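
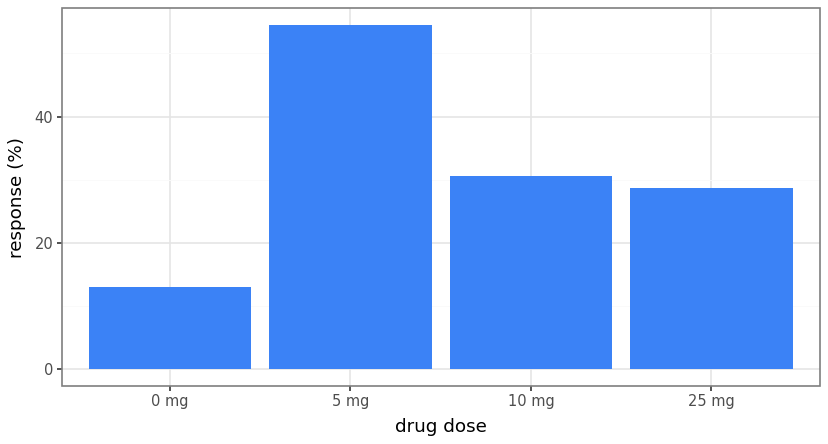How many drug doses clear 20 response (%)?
Above 20: 5 mg, 10 mg, 25 mg.

3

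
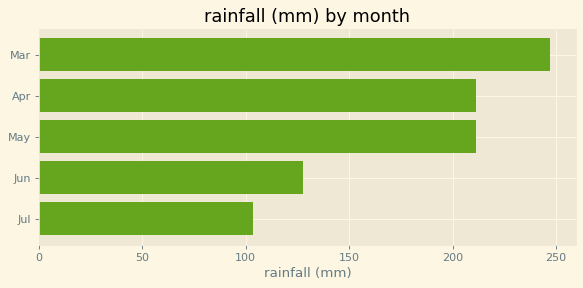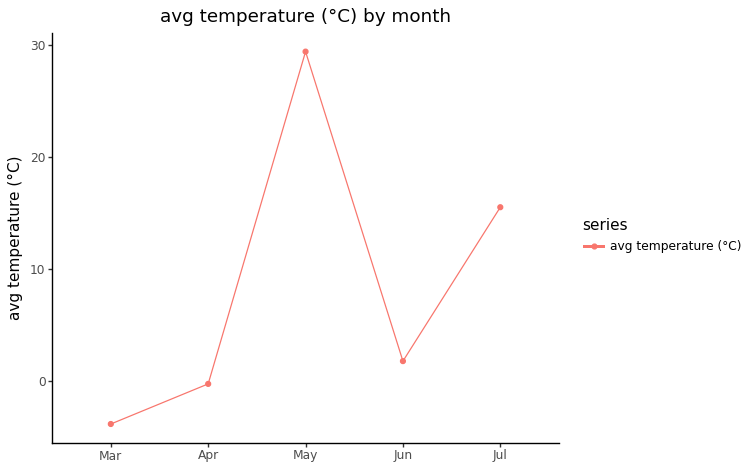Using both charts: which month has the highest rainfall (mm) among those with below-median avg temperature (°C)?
Mar

Chart 2 median avg temperature (°C) ≈ 0; below-median months: Mar, Apr. Among those, Mar has the highest rainfall (mm) (≈ 250).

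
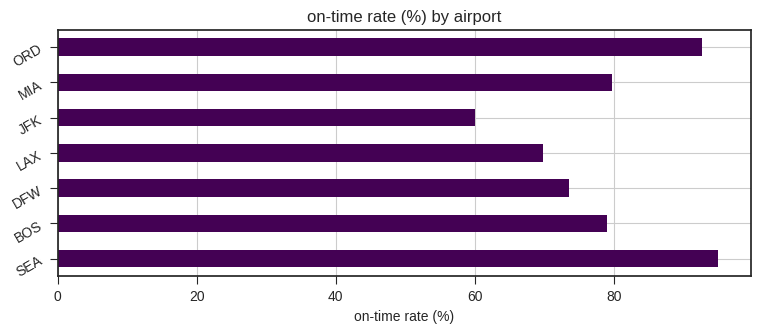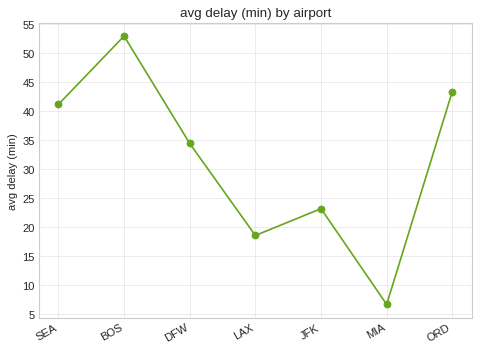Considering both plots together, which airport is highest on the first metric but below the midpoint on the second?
Chart 2 median avg delay (min) ≈ 35; below-median airports: LAX, JFK, MIA. Among those, MIA has the highest on-time rate (%) (≈ 80).

MIA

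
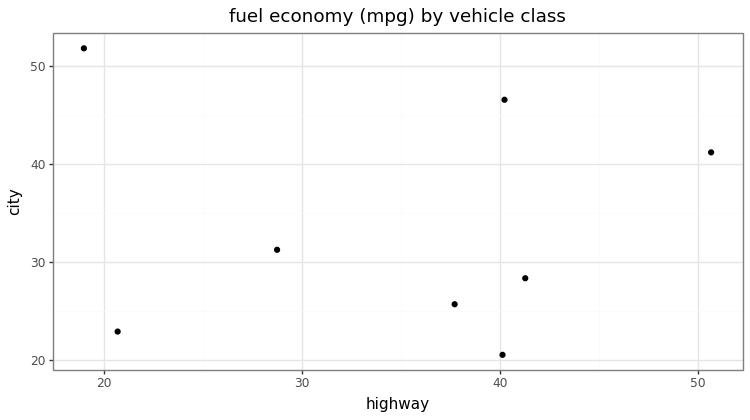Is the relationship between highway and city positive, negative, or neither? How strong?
Points are roughly uncorrelated; weak (|r| ≈ 0.1).

no clear correlation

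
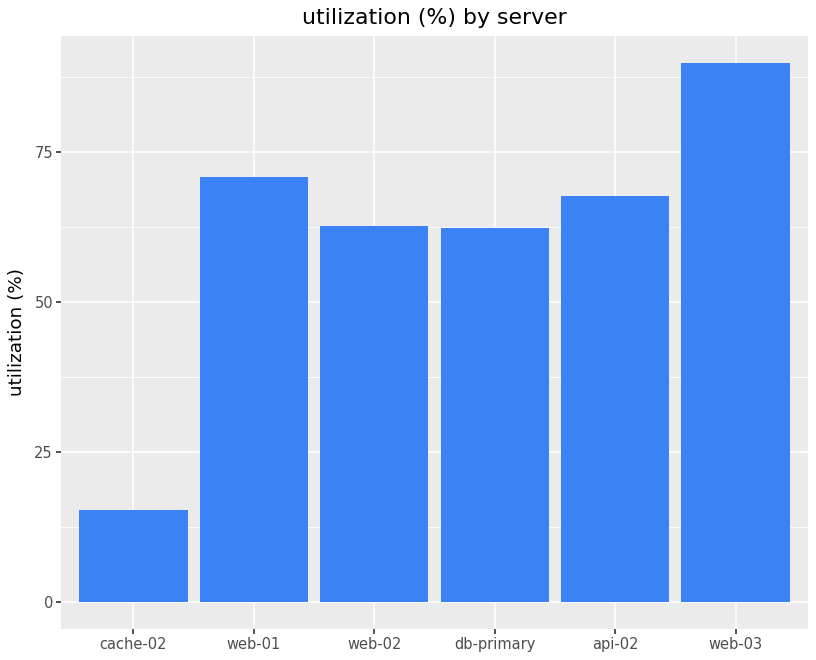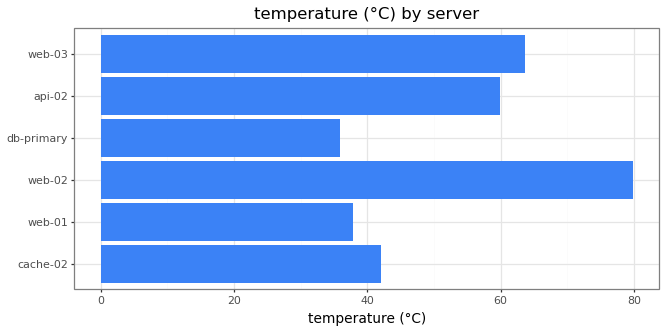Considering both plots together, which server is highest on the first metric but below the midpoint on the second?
Chart 2 median temperature (°C) ≈ 50; below-median servers: cache-02, web-01, db-primary. Among those, web-01 has the highest utilization (%) (≈ 70).

web-01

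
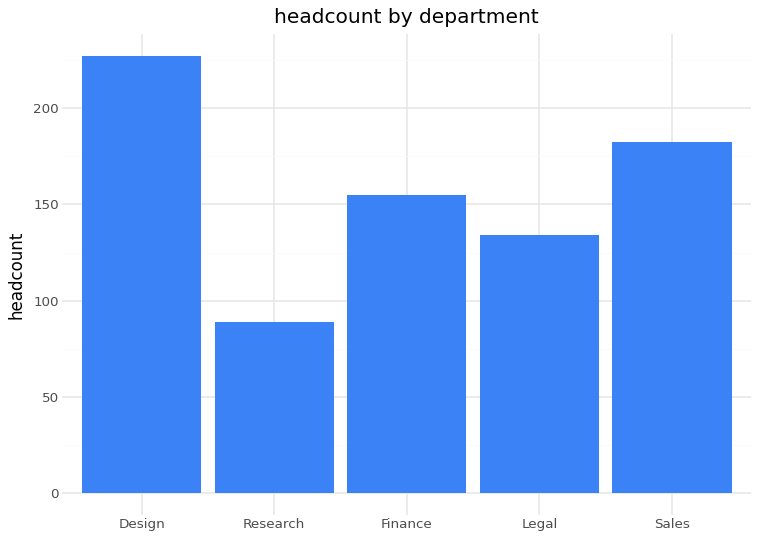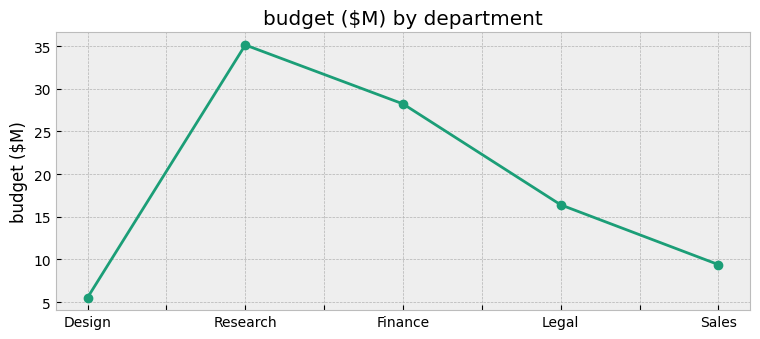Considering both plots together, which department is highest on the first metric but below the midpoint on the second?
Chart 2 median budget ($M) ≈ 15; below-median departments: Design, Sales. Among those, Design has the highest headcount (≈ 225).

Design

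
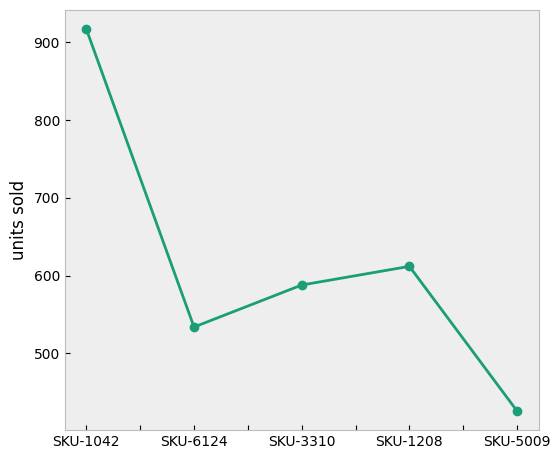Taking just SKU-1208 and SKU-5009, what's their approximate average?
(600 + 450) / 2 ≈ 525.

≈ 525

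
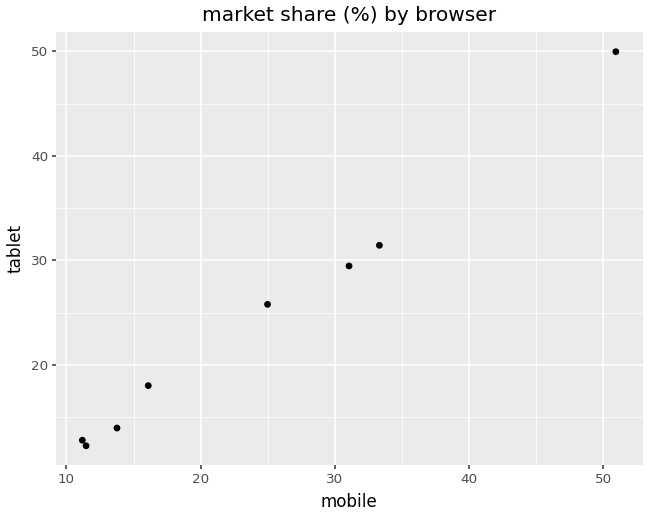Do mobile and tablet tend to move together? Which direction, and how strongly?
Points are positively correlated; strong (|r| ≈ 1.0).

positive, strong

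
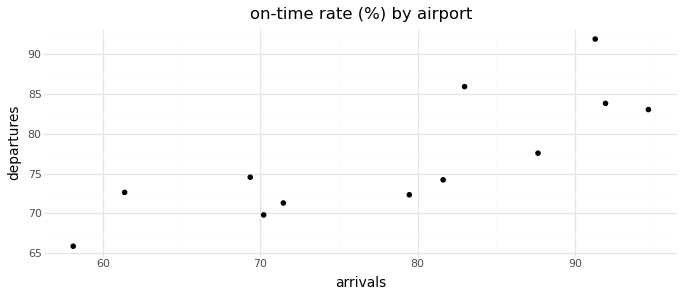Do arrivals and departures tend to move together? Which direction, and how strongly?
Points are positively correlated; strong (|r| ≈ 0.8).

positive, strong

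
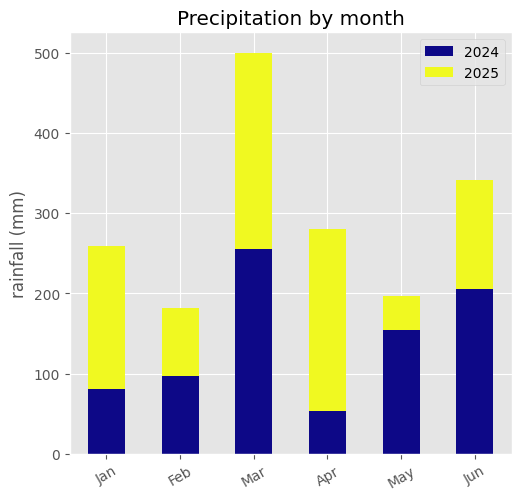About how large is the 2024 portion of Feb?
≈ 100

2024 top ≈ 100, bottom ≈ 0; segment ≈ 100.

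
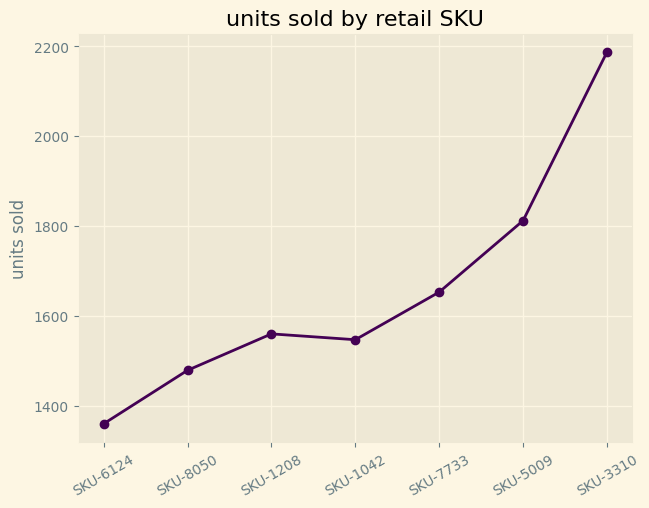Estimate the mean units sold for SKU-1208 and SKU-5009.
(1600 + 1800) / 2 ≈ 1700.

≈ 1700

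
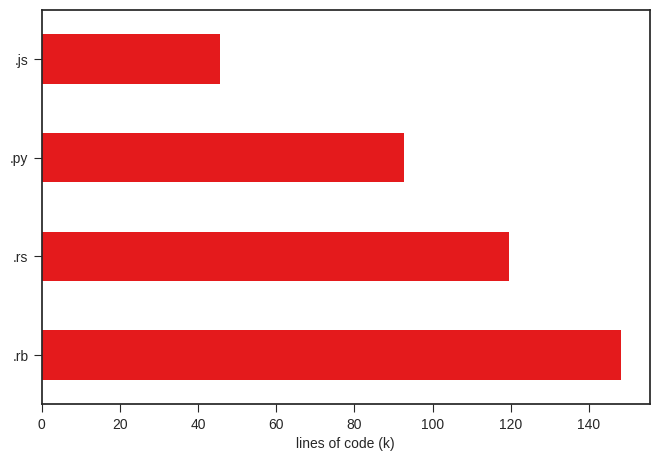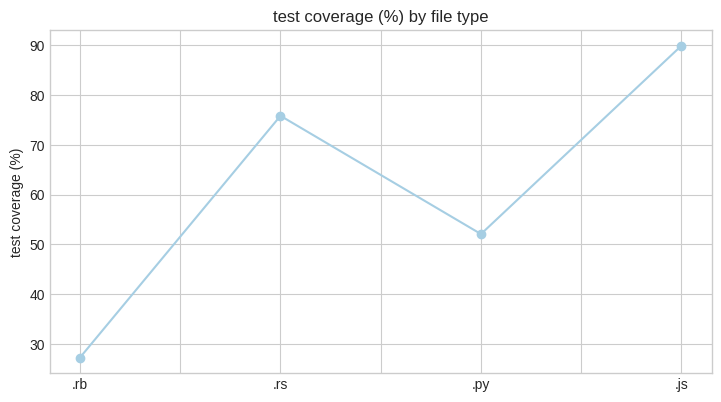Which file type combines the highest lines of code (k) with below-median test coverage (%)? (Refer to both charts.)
.rb

Chart 2 median test coverage (%) ≈ 60; below-median file types: .rb, .py. Among those, .rb has the highest lines of code (k) (≈ 140).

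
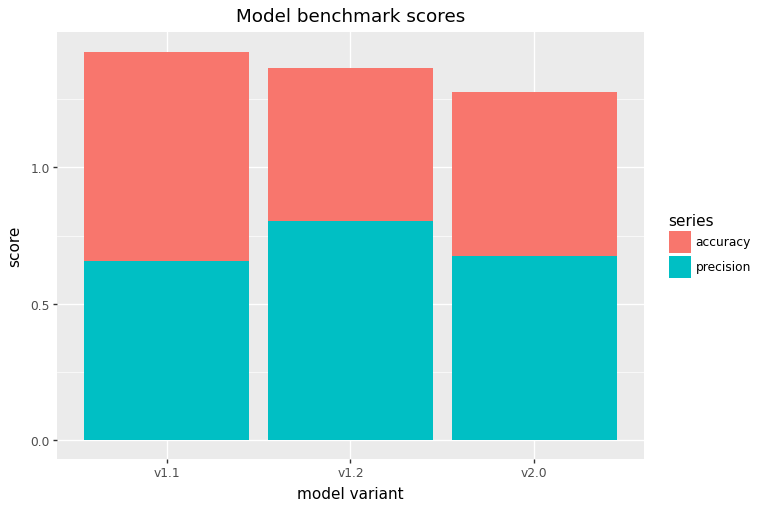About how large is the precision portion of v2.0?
precision top ≈ 0.6, bottom ≈ 0.0; segment ≈ 0.6.

≈ 0.6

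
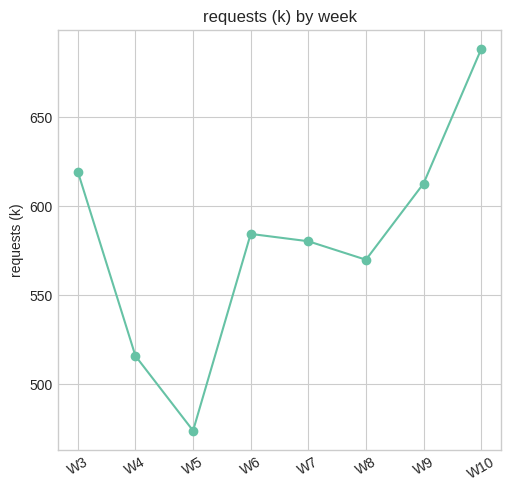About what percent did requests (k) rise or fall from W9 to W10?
W9 ≈ 620, W10 ≈ 680; (680 − 620) / 620 ≈ +9.7%.

≈ +9.7%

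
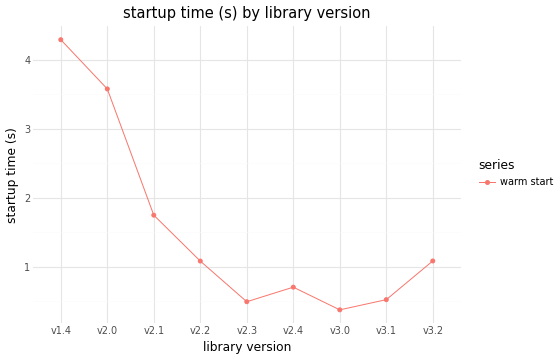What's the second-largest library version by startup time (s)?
Top 3: v1.4 ≈ 4.5, v2.0 ≈ 3.5, v2.1 ≈ 1.5.

v2.0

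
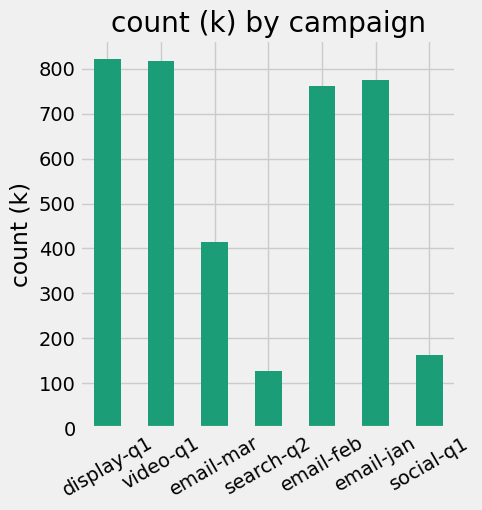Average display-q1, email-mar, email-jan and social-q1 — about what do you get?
(800 + 400 + 800 + 200) / 4 ≈ 550.

≈ 550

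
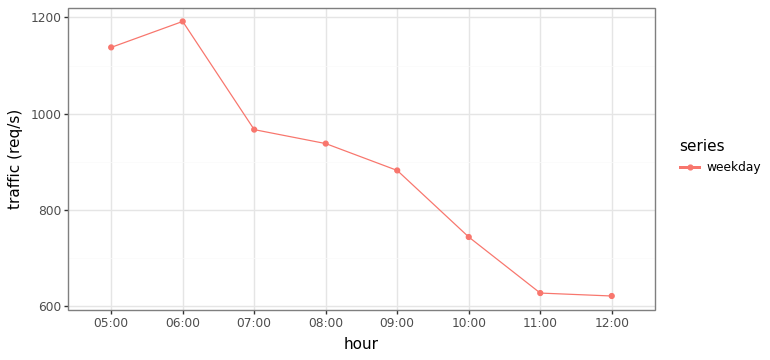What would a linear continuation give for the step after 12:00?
≈ 525

Last three: 750, 650, 600 → slope ≈ -75/step → next ≈ 525.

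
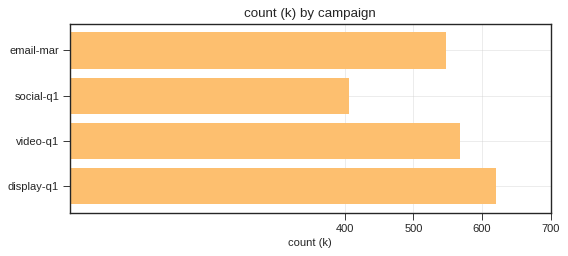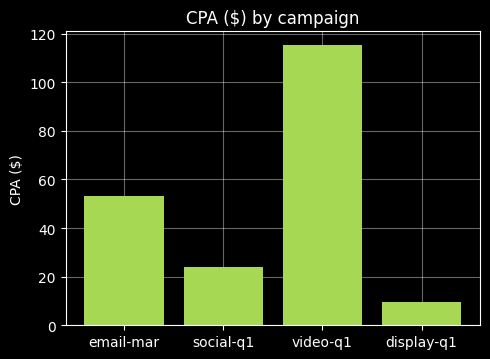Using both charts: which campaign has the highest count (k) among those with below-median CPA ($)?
Chart 2 median CPA ($) ≈ 40; below-median campaigns: social-q1, display-q1. Among those, display-q1 has the highest count (k) (≈ 600).

display-q1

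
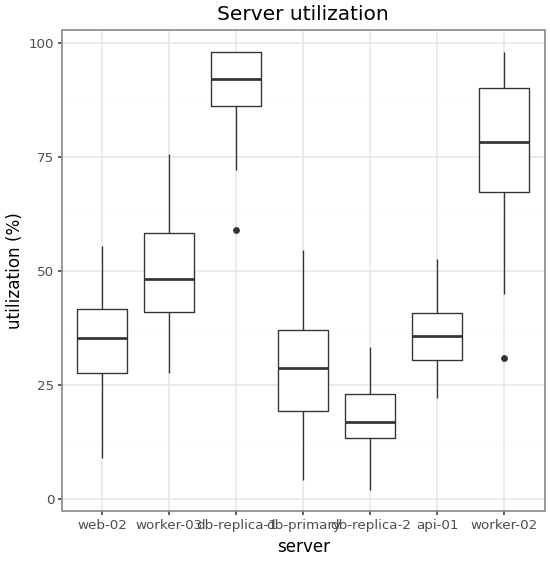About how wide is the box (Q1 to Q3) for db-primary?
Q3 ≈ 40, Q1 ≈ 20; IQR ≈ 20.

≈ 20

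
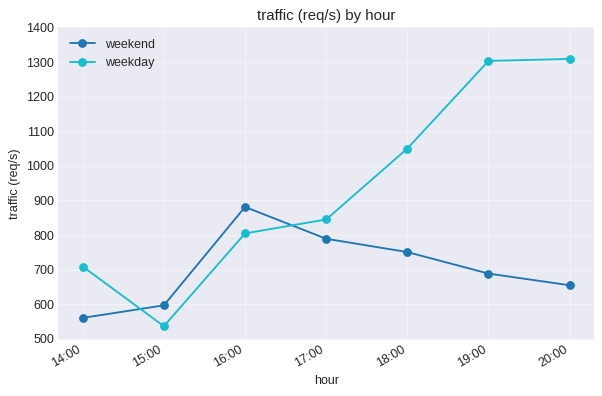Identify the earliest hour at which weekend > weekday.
14:00: weekend ≈ 600 vs weekday ≈ 700 (not yet); 15:00: weekend ≈ 600 vs weekday ≈ 500 (first crossover).

15:00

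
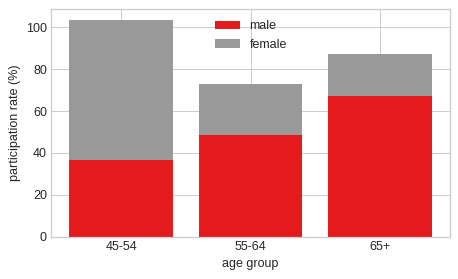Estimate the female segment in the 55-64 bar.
female top ≈ 70, bottom ≈ 50; segment ≈ 20.

≈ 20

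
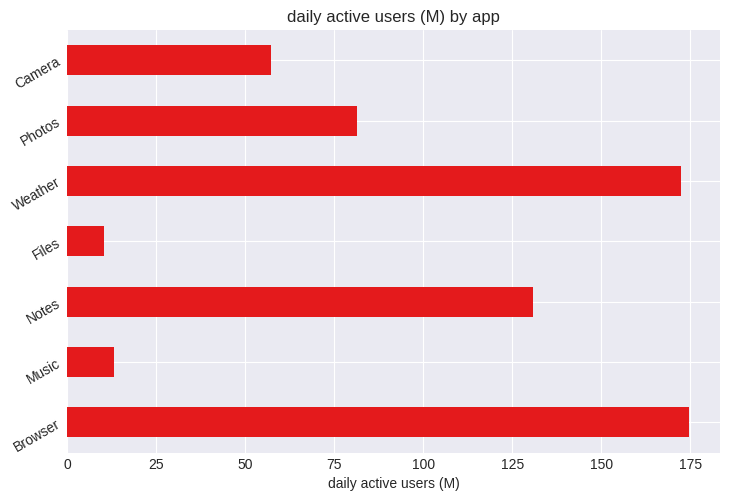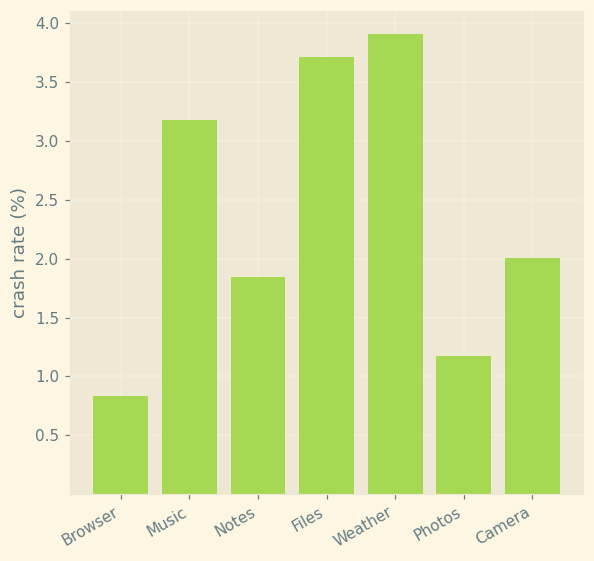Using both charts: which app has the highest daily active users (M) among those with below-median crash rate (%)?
Chart 2 median crash rate (%) ≈ 2; below-median apps: Browser, Notes, Photos. Among those, Browser has the highest daily active users (M) (≈ 180).

Browser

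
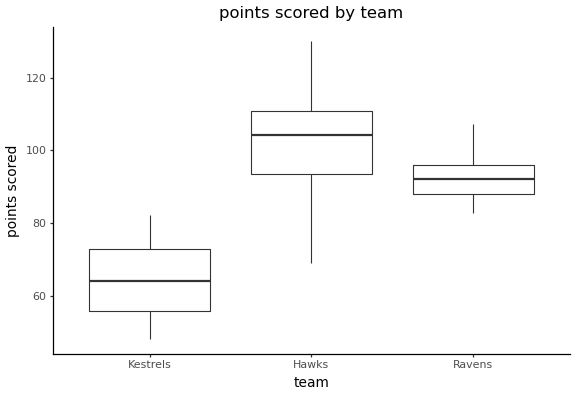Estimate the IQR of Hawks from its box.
≈ 15

Q3 ≈ 110, Q1 ≈ 95; IQR ≈ 15.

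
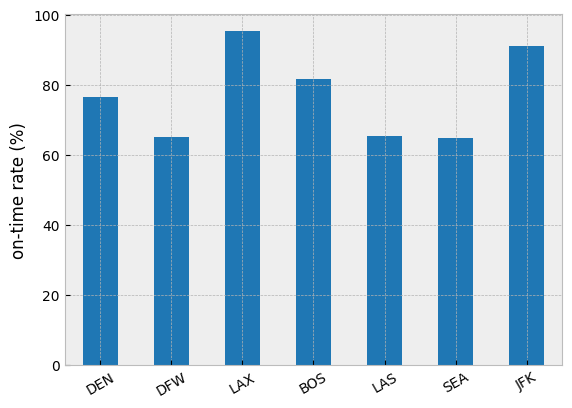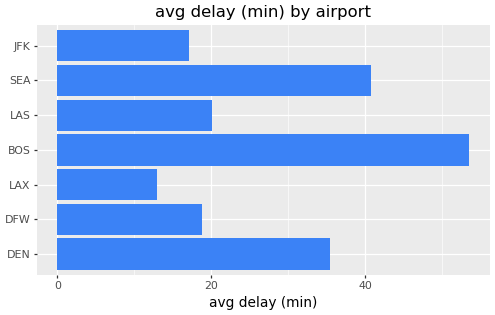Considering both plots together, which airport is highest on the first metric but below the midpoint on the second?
Chart 2 median avg delay (min) ≈ 20; below-median airports: DFW, LAX, JFK. Among those, LAX has the highest on-time rate (%) (≈ 100).

LAX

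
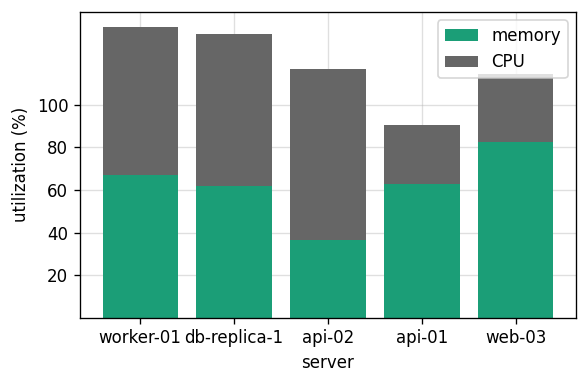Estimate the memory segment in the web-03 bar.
≈ 80

memory top ≈ 80, bottom ≈ 0; segment ≈ 80.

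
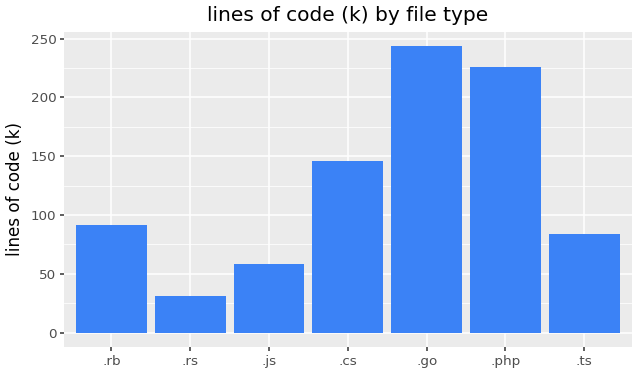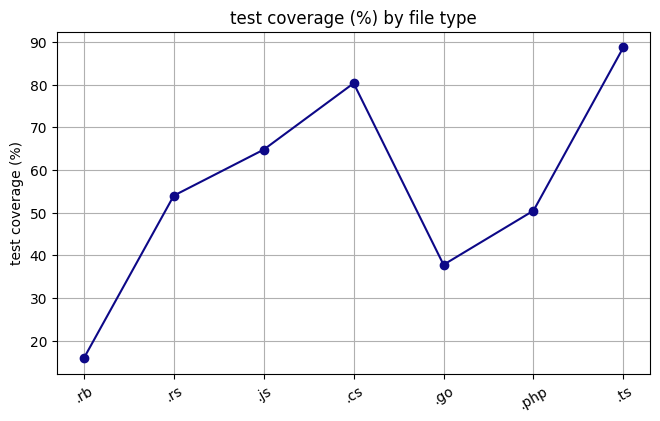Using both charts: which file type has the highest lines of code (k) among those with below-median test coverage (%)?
.go

Chart 2 median test coverage (%) ≈ 50; below-median file types: .rb, .go, .php. Among those, .go has the highest lines of code (k) (≈ 250).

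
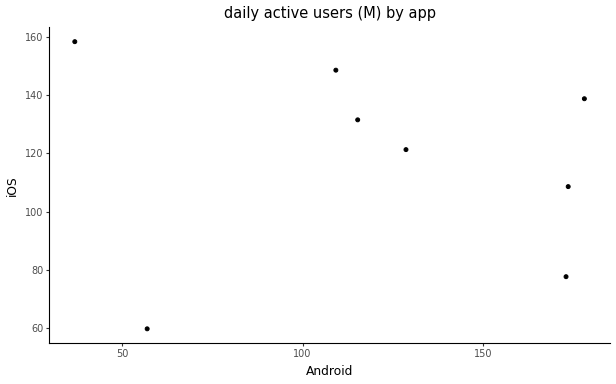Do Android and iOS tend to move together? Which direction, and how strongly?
no clear correlation

Points are roughly uncorrelated; weak (|r| ≈ 0.1).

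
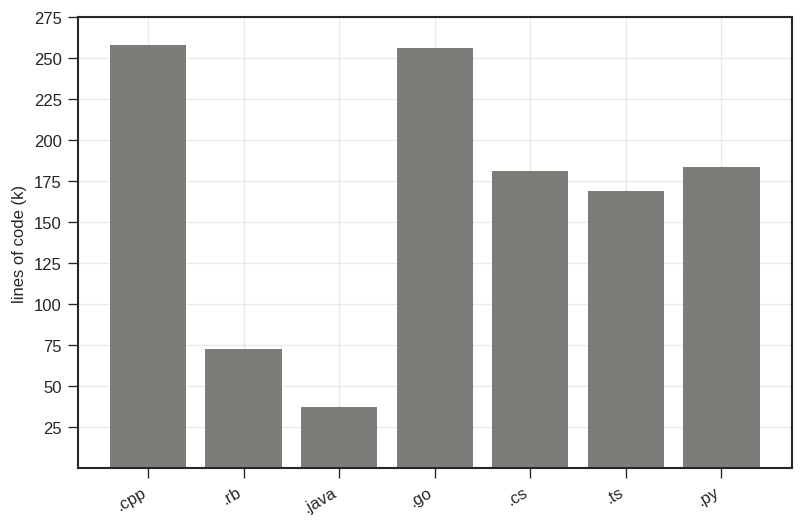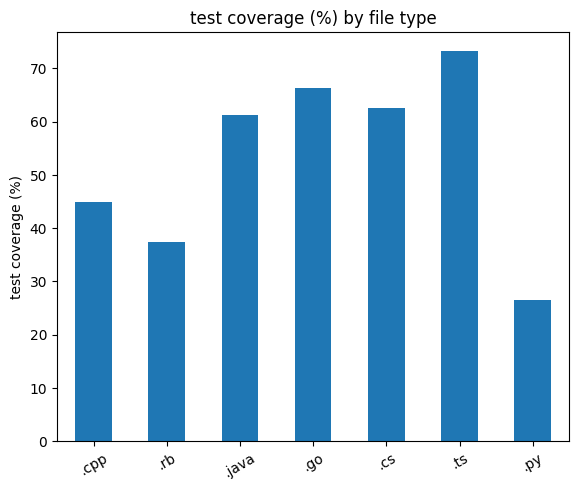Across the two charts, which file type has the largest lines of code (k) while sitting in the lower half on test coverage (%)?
.cpp

Chart 2 median test coverage (%) ≈ 60; below-median file types: .cpp, .rb, .py. Among those, .cpp has the highest lines of code (k) (≈ 250).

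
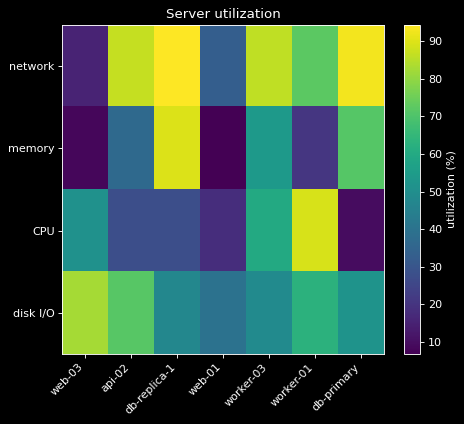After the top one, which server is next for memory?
db-primary

Top 3 for memory: db-replica-1 ≈ 90, db-primary ≈ 70, worker-03 ≈ 50.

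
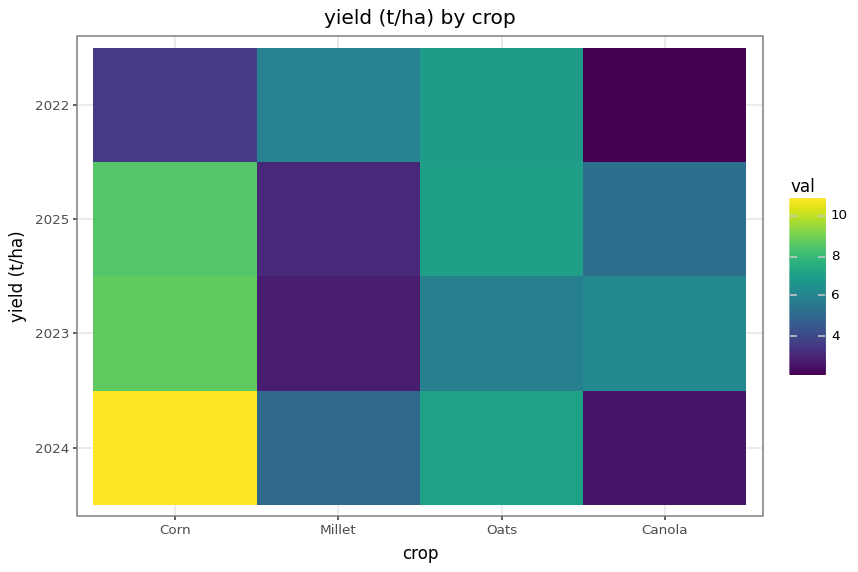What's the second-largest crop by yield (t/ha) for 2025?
Top 3 for 2025: Corn ≈ 9, Oats ≈ 7, Canola ≈ 5.

Oats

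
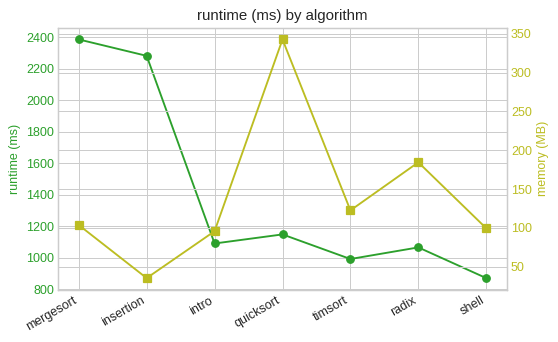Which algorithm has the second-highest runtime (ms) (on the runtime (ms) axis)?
insertion

Top 3 (on the runtime (ms) axis): mergesort ≈ 2400, insertion ≈ 2200, quicksort ≈ 1200.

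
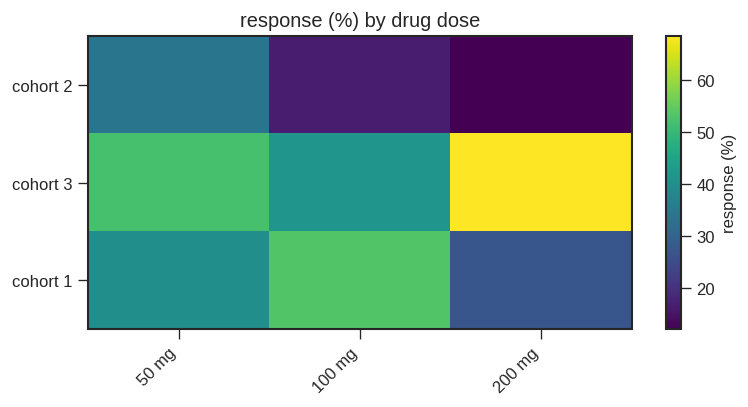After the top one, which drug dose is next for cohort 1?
50 mg

Top 3 for cohort 1: 100 mg ≈ 55, 50 mg ≈ 40, 200 mg ≈ 25.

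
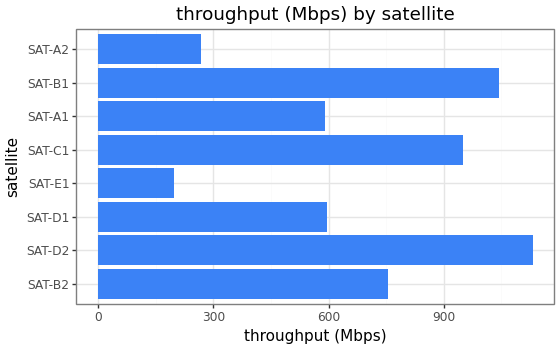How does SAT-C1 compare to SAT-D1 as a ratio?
≈ 1.67×

SAT-C1 ≈ 1000, SAT-D1 ≈ 600; 1000/600 ≈ 1.67.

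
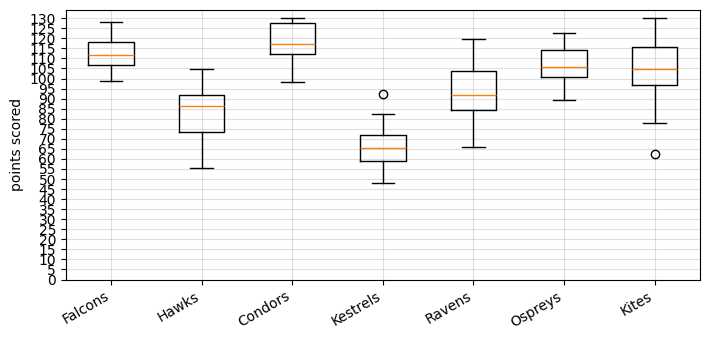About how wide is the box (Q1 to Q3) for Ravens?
≈ 20

Q3 ≈ 105, Q1 ≈ 85; IQR ≈ 20.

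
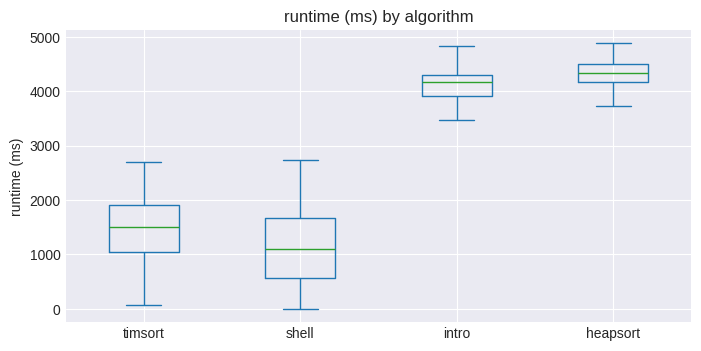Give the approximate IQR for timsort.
Q3 ≈ 2000, Q1 ≈ 1000; IQR ≈ 1000.

≈ 1000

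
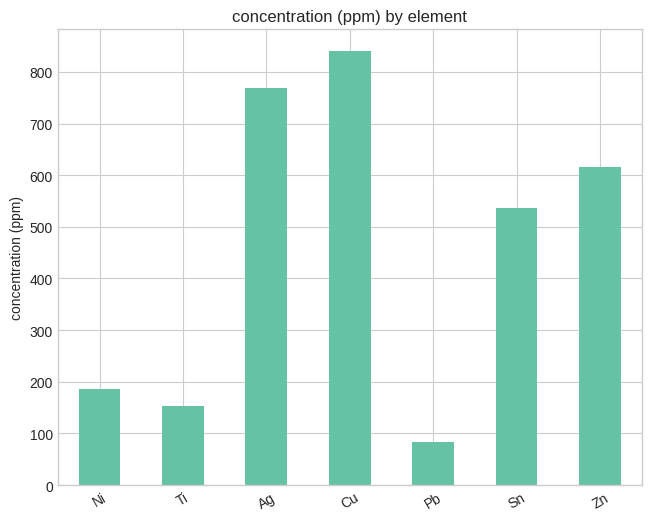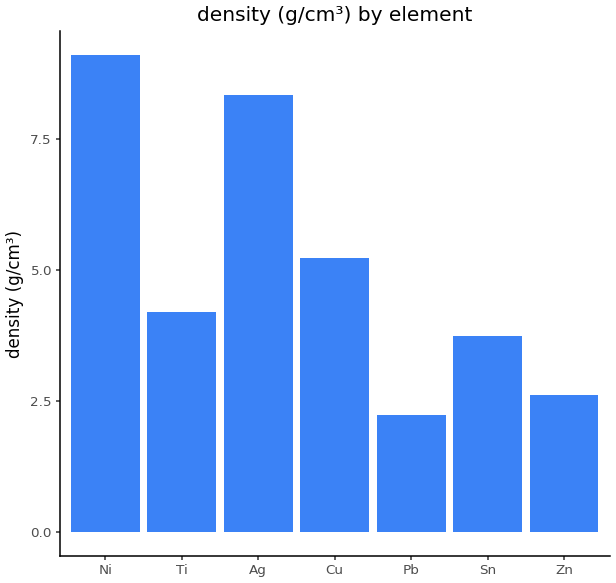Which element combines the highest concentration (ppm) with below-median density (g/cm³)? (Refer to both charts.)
Chart 2 median density (g/cm³) ≈ 4; below-median elements: Pb, Sn, Zn. Among those, Zn has the highest concentration (ppm) (≈ 600).

Zn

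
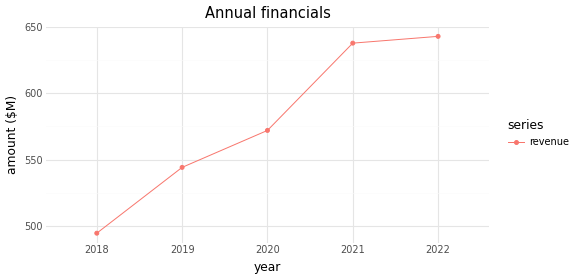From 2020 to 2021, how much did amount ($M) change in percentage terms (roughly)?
2020 ≈ 580, 2021 ≈ 640; (640 − 580) / 580 ≈ +10.3%.

≈ +10.3%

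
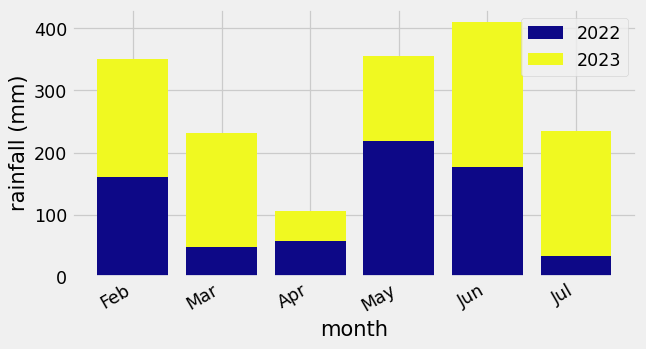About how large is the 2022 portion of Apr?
≈ 50

2022 top ≈ 50, bottom ≈ 0; segment ≈ 50.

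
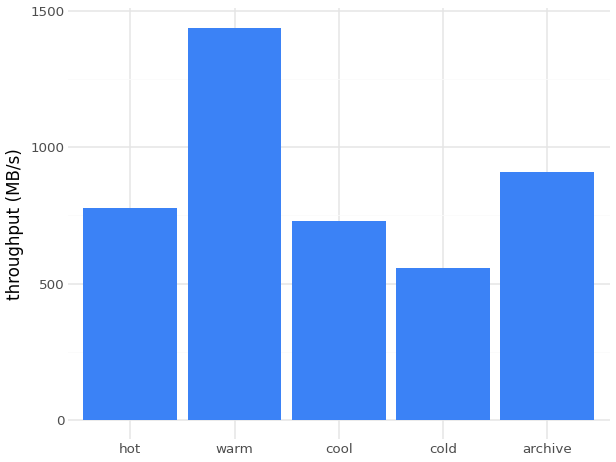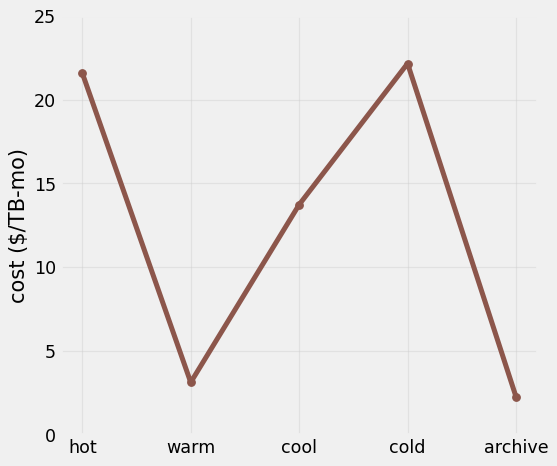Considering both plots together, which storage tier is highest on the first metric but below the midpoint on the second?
warm

Chart 2 median cost ($/TB-mo) ≈ 15; below-median storage tiers: warm, archive. Among those, warm has the highest throughput (MB/s) (≈ 1400).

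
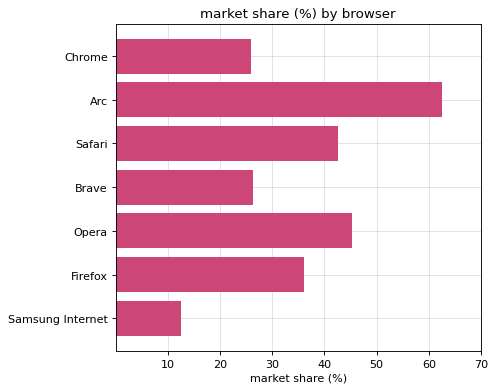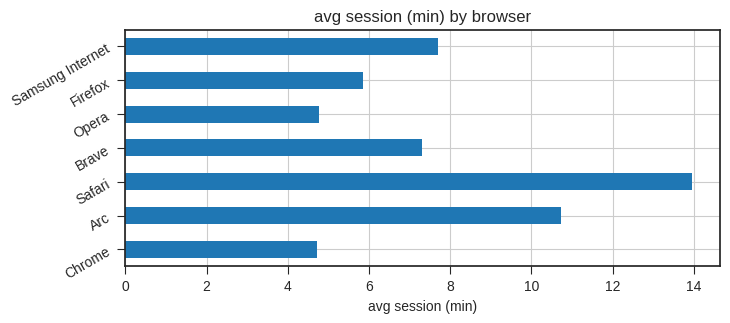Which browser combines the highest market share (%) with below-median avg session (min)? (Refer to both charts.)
Opera

Chart 2 median avg session (min) ≈ 8; below-median browsers: Chrome, Opera, Firefox. Among those, Opera has the highest market share (%) (≈ 50).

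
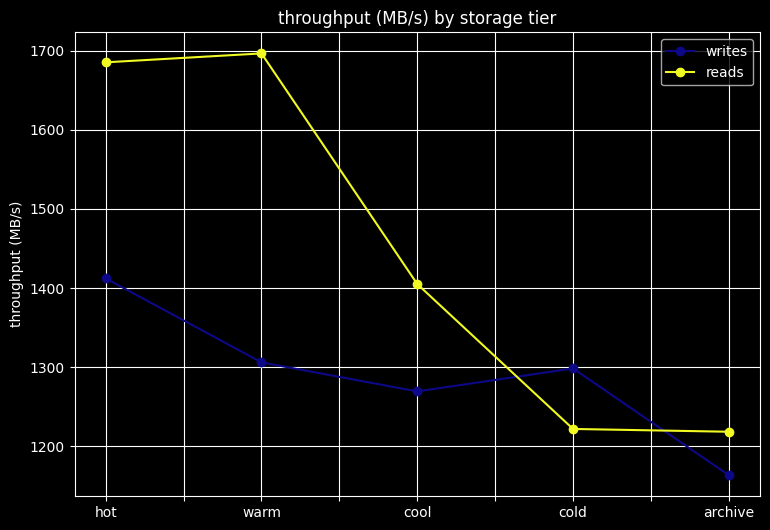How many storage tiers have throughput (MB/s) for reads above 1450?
2

Above 1450: hot, warm.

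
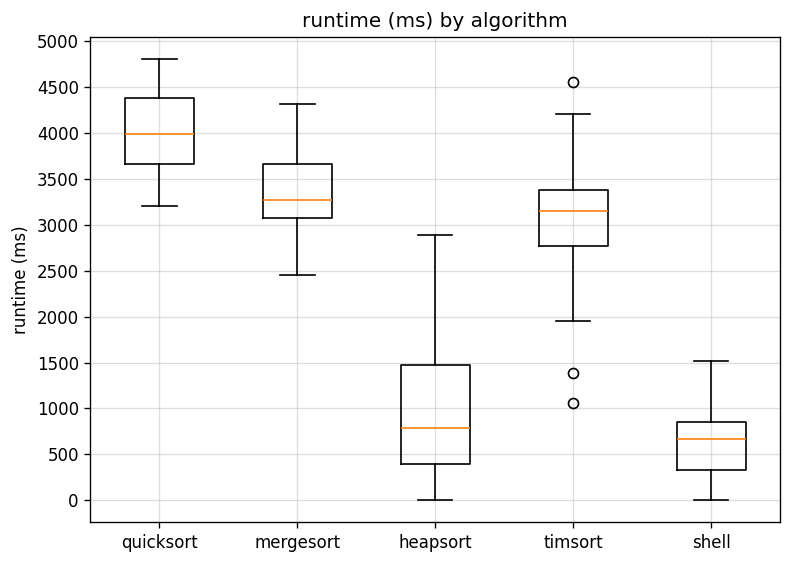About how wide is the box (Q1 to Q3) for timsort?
Q3 ≈ 3500, Q1 ≈ 3000; IQR ≈ 500.

≈ 500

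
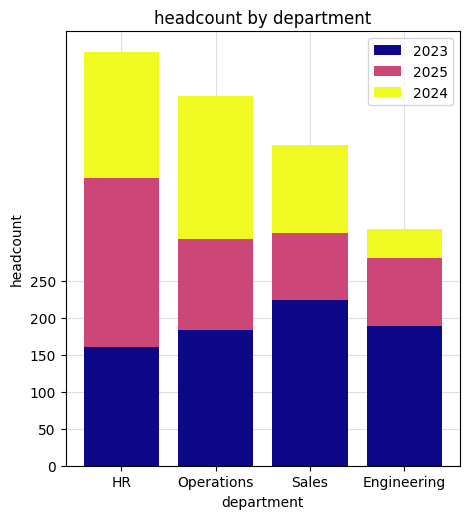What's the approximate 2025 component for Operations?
2025 top ≈ 300, bottom ≈ 200; segment ≈ 100.

≈ 100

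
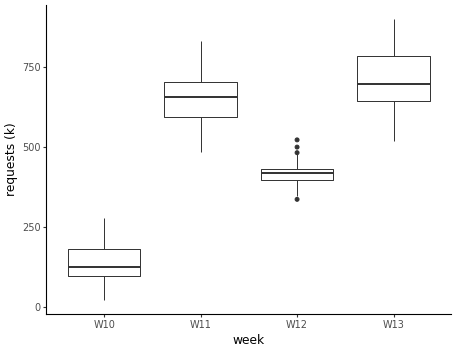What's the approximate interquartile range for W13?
≈ 150

Q3 ≈ 800, Q1 ≈ 650; IQR ≈ 150.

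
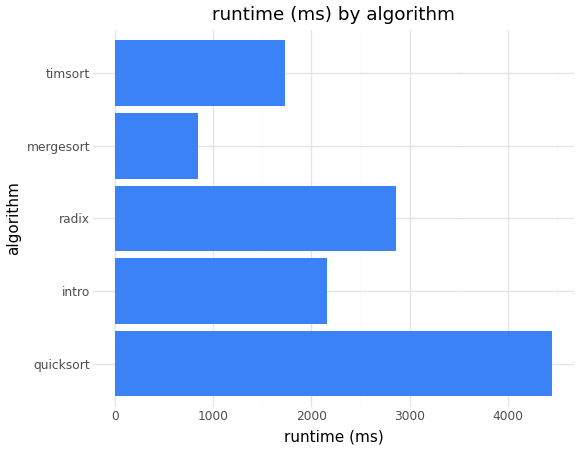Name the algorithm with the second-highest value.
radix

Top 3: quicksort ≈ 4500, radix ≈ 3000, intro ≈ 2000.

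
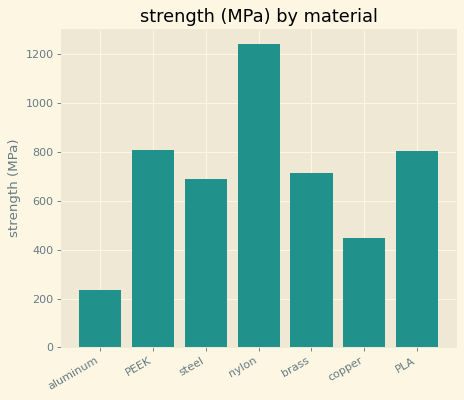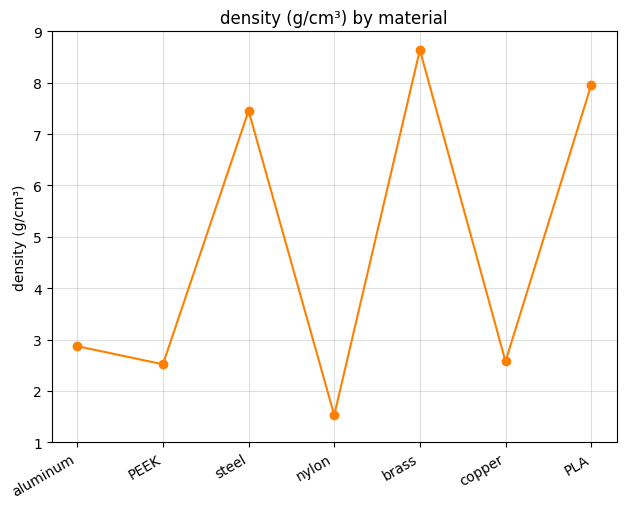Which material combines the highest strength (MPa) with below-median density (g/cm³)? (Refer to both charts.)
Chart 2 median density (g/cm³) ≈ 3; below-median materials: PEEK, nylon, copper. Among those, nylon has the highest strength (MPa) (≈ 1200).

nylon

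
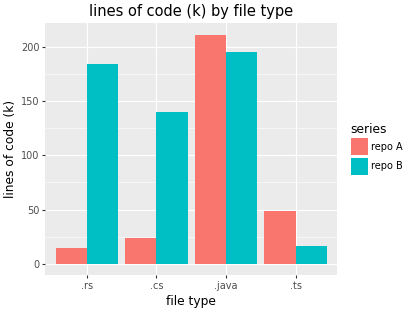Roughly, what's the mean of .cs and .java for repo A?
(20 + 220) / 2 ≈ 120.

≈ 120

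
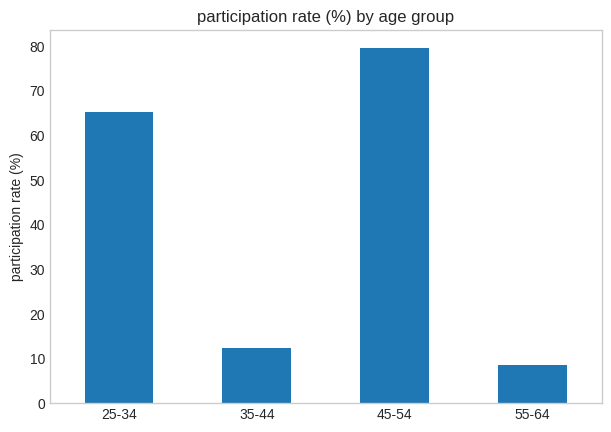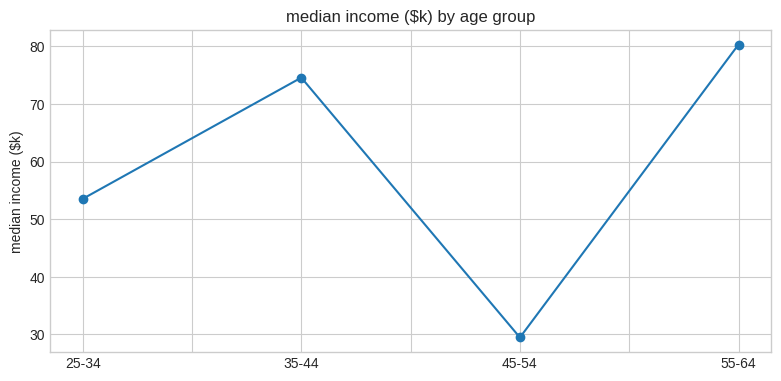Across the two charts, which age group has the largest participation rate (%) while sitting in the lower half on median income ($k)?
Chart 2 median median income ($k) ≈ 60; below-median age groups: 25-34, 45-54. Among those, 45-54 has the highest participation rate (%) (≈ 80).

45-54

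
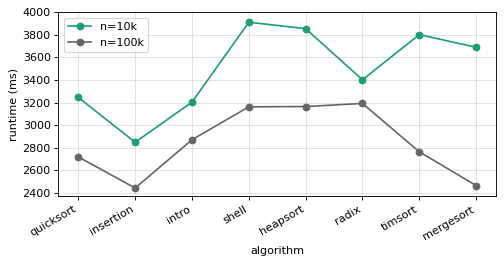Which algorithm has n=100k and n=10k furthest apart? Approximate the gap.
mergesort, ≈ 1200 ms

mergesort: n=100k ≈ 2400, n=10k ≈ 3600 → gap ≈ 1200. Next-largest (timsort) is only ≈ 1000.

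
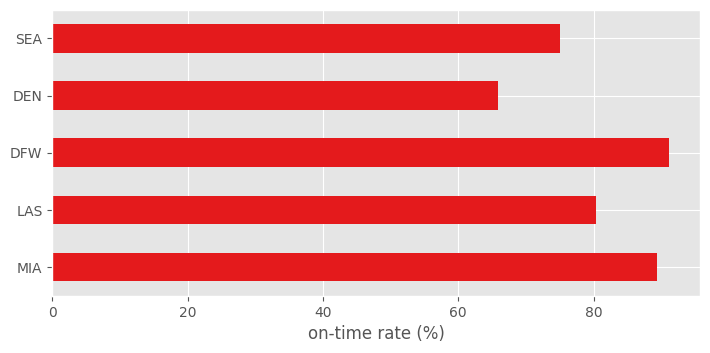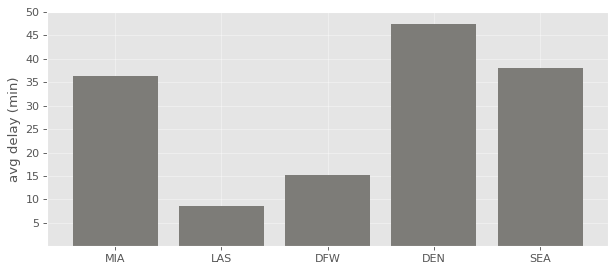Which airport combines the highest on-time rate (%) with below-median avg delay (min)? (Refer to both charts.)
Chart 2 median avg delay (min) ≈ 35; below-median airports: LAS, DFW. Among those, DFW has the highest on-time rate (%) (≈ 90).

DFW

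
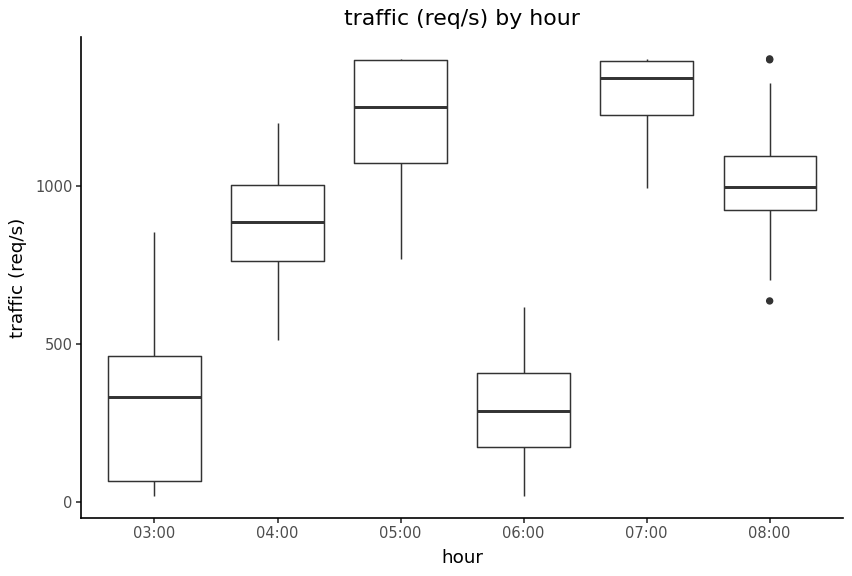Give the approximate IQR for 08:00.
≈ 200

Q3 ≈ 1100, Q1 ≈ 900; IQR ≈ 200.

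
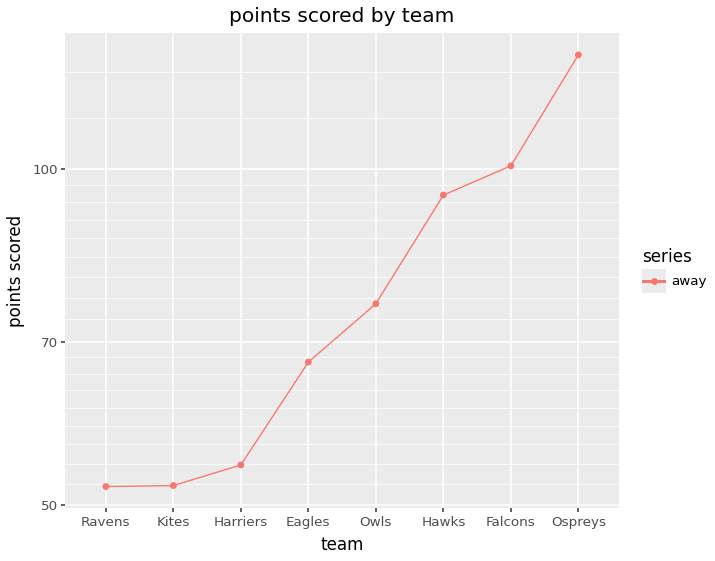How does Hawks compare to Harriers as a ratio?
Hawks ≈ 90, Harriers ≈ 50; 90/50 ≈ 1.8.

≈ 1.8×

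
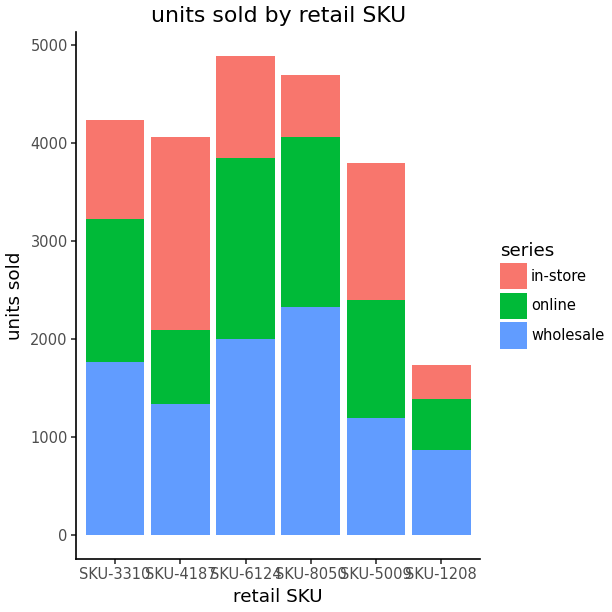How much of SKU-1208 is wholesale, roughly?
wholesale top ≈ 1000, bottom ≈ 0; segment ≈ 1000.

≈ 1000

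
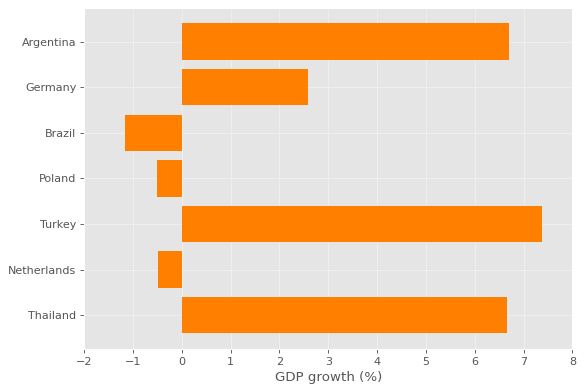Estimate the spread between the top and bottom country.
Max Turkey ≈ 7, min Brazil ≈ -1; range ≈ 8.

≈ 8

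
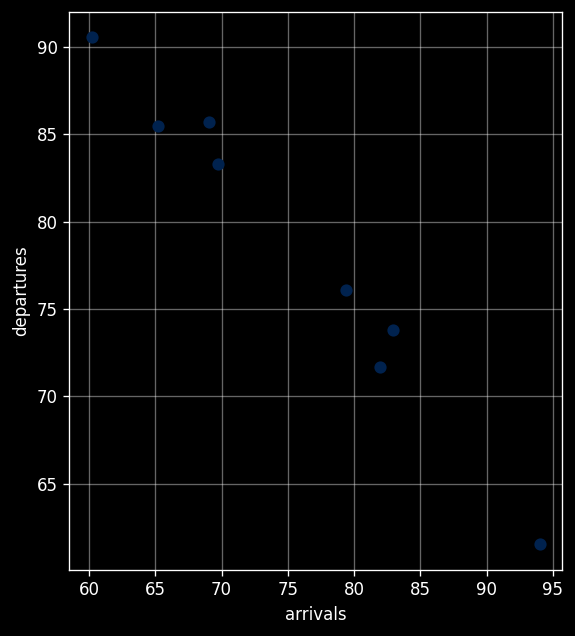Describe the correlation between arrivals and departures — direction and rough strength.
Points are negatively correlated; strong (|r| ≈ 1.0).

negative, strong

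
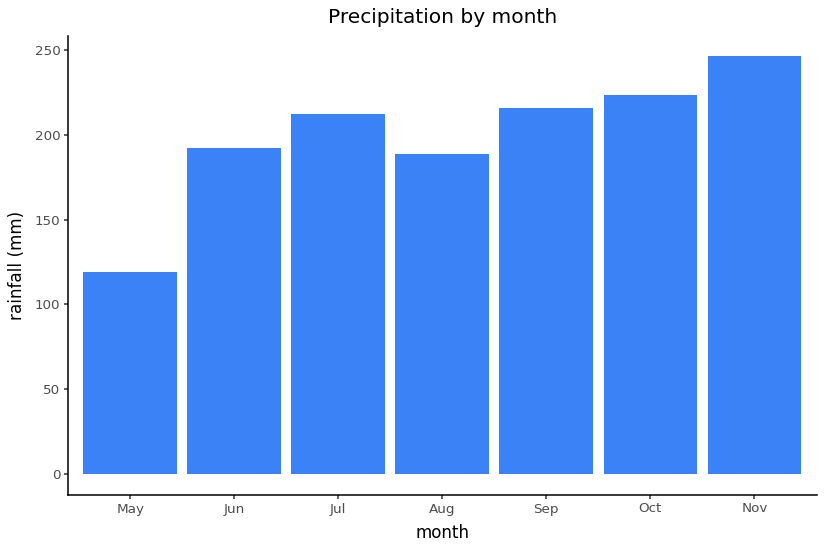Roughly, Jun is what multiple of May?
≈ 1.6×

Jun ≈ 200, May ≈ 125; 200/125 ≈ 1.6.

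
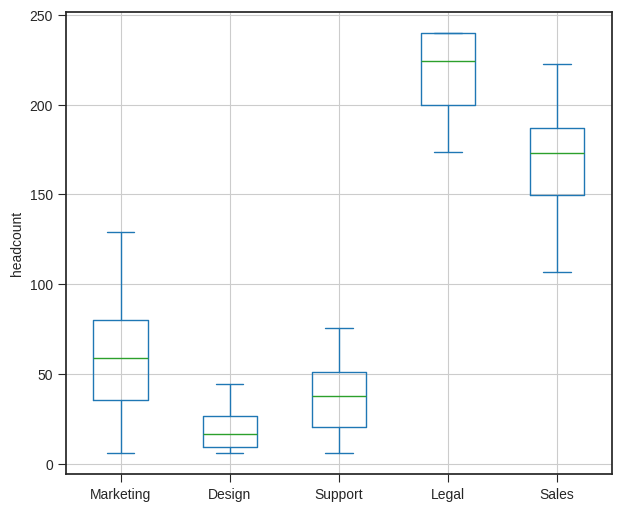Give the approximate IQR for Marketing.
Q3 ≈ 80, Q1 ≈ 40; IQR ≈ 40.

≈ 40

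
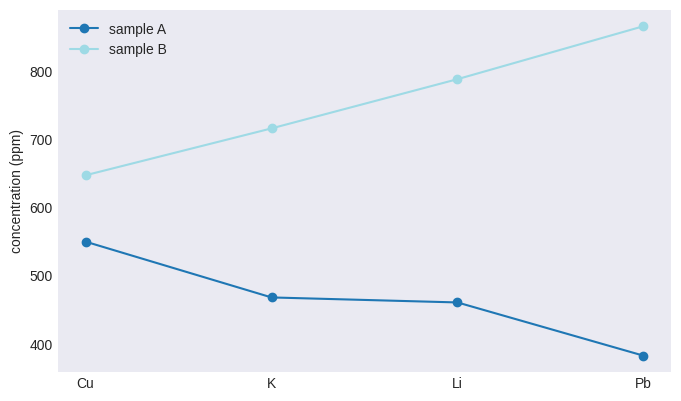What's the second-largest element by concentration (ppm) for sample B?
Top 3 for sample B: Pb ≈ 850, Li ≈ 800, K ≈ 700.

Li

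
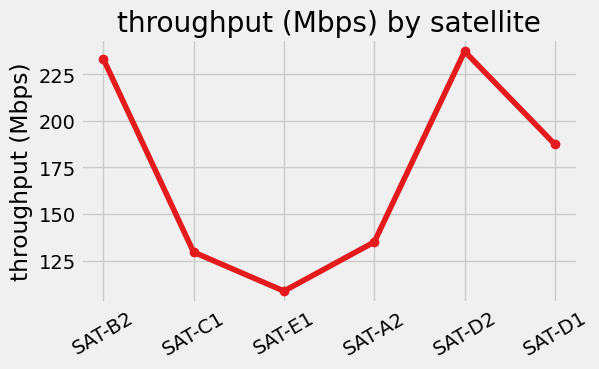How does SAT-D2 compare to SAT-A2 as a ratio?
≈ 1.71×

SAT-D2 ≈ 240, SAT-A2 ≈ 140; 240/140 ≈ 1.71.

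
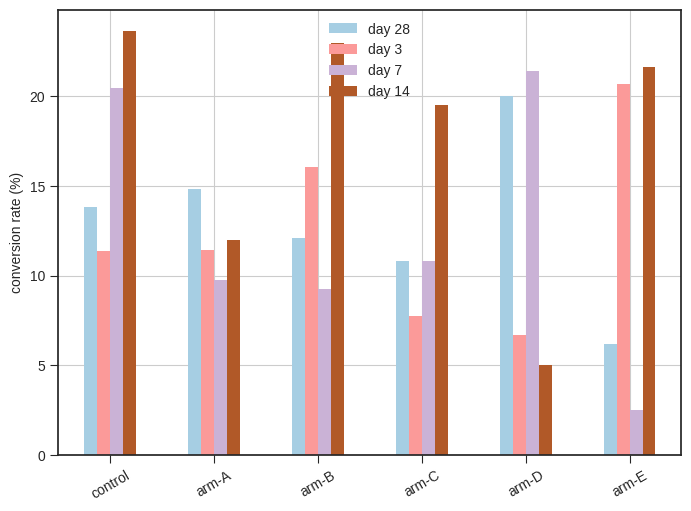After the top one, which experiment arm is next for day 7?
control

Top 3 for day 7: arm-D ≈ 22, control ≈ 20, arm-C ≈ 10.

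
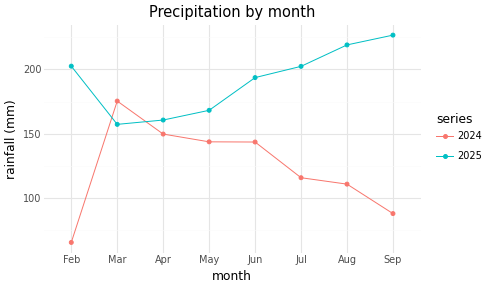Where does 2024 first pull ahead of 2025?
Mar

Feb: 2024 ≈ 60 vs 2025 ≈ 200 (not yet); Mar: 2024 ≈ 180 vs 2025 ≈ 160 (first crossover).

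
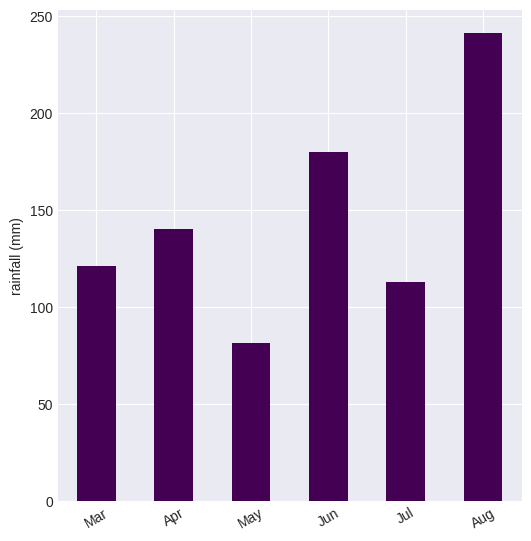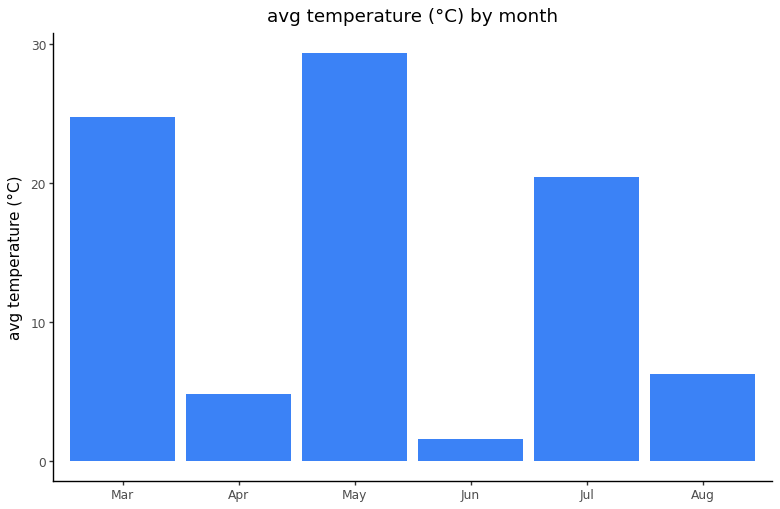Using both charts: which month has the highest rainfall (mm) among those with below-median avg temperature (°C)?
Aug

Chart 2 median avg temperature (°C) ≈ 15; below-median months: Apr, Jun, Aug. Among those, Aug has the highest rainfall (mm) (≈ 250).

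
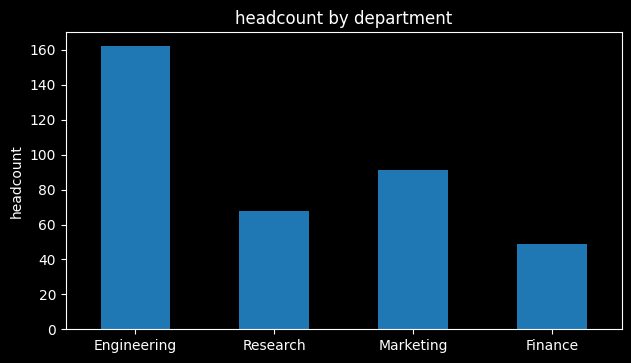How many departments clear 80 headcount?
2

Above 80: Engineering, Marketing.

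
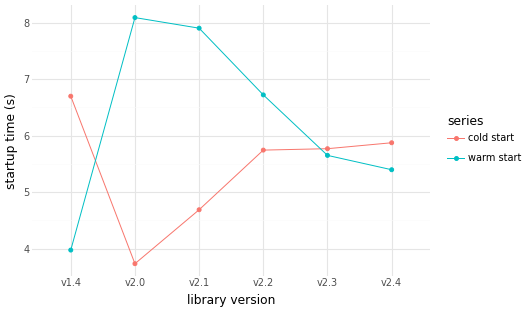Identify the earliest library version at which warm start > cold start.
v2.0

v1.4: warm start ≈ 4.0 vs cold start ≈ 6.5 (not yet); v2.0: warm start ≈ 8.0 vs cold start ≈ 3.5 (first crossover).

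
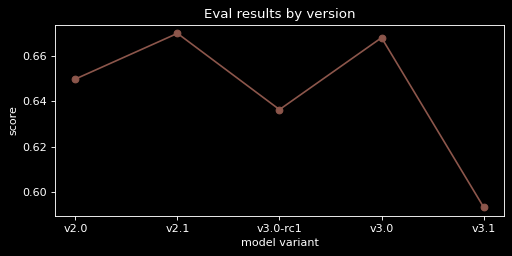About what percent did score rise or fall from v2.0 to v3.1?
v2.0 ≈ 0.65, v3.1 ≈ 0.59; (0.59 − 0.65) / 0.65 ≈ -9.2%.

≈ -9.2%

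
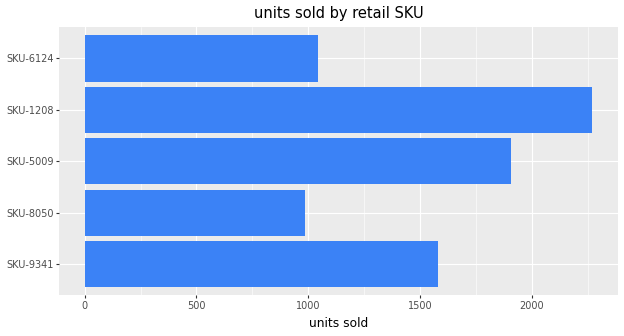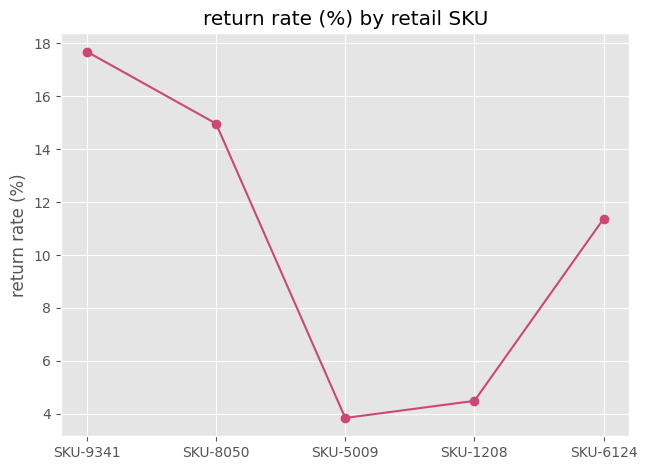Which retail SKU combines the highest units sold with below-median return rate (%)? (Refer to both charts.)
Chart 2 median return rate (%) ≈ 12; below-median retail SKUs: SKU-5009, SKU-1208. Among those, SKU-1208 has the highest units sold (≈ 2500).

SKU-1208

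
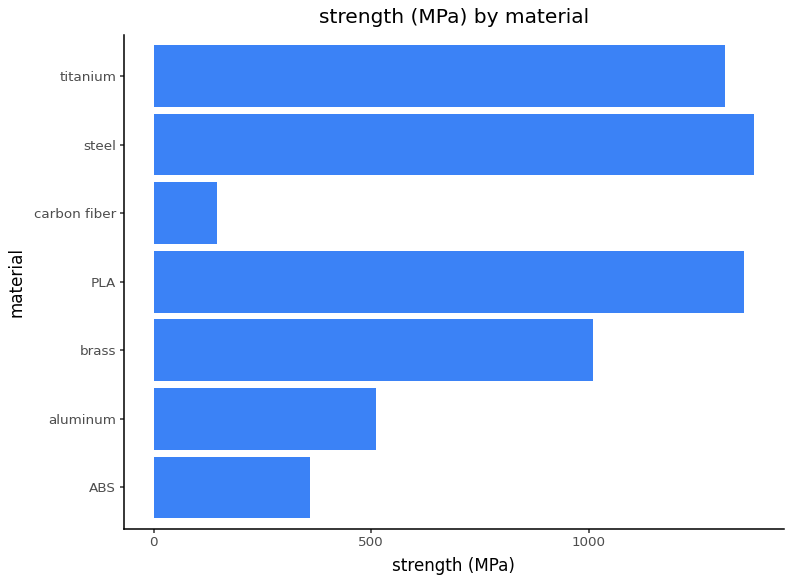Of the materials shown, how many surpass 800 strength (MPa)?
4

Above 800: brass, PLA, steel, titanium.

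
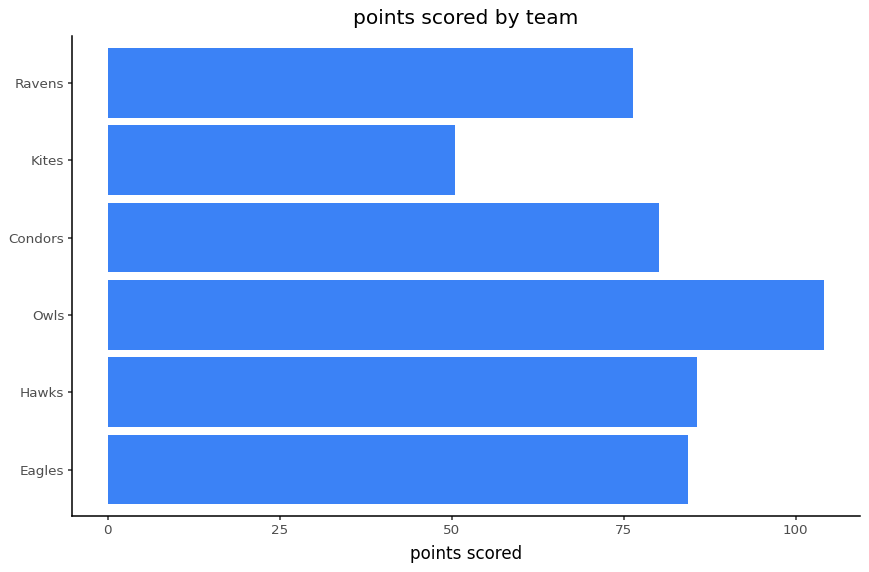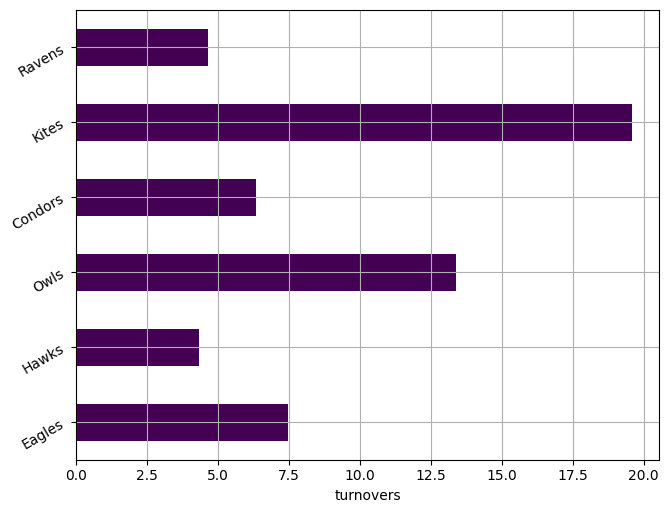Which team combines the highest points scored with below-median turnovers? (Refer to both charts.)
Hawks

Chart 2 median turnovers ≈ 6; below-median teams: Hawks, Condors, Ravens. Among those, Hawks has the highest points scored (≈ 90).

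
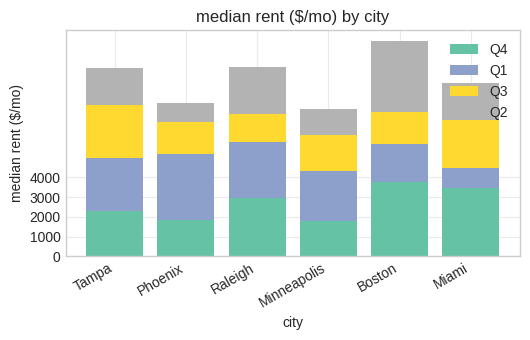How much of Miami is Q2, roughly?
≈ 2000

Q2 top ≈ 9000, bottom ≈ 7000; segment ≈ 2000.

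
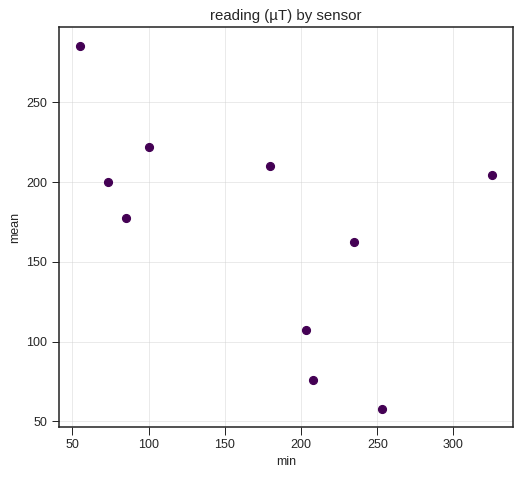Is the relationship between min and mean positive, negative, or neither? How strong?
negative, moderate

Points are negatively correlated; moderate (|r| ≈ 0.5).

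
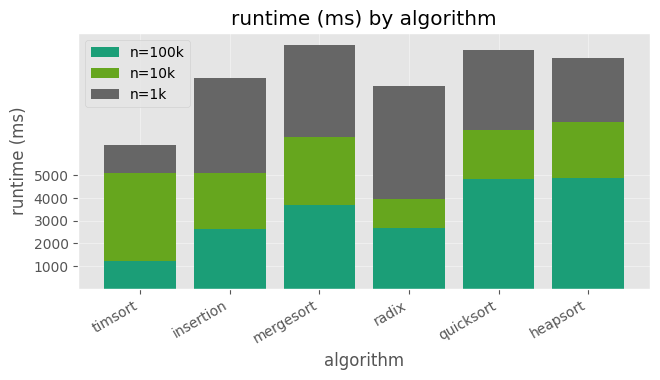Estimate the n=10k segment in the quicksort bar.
n=10k top ≈ 7000, bottom ≈ 5000; segment ≈ 2000.

≈ 2000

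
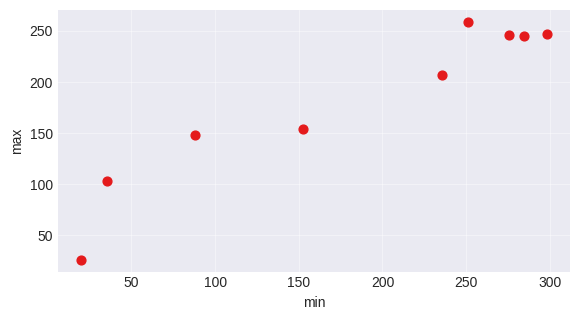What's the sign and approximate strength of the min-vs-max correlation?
positive, strong

Points are positively correlated; strong (|r| ≈ 1.0).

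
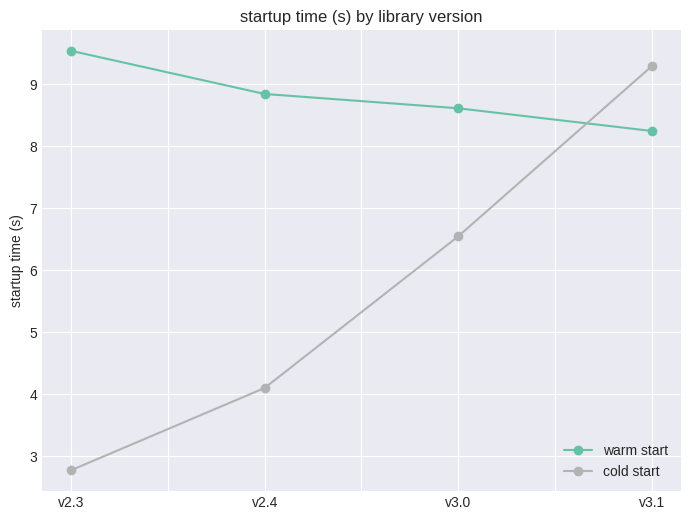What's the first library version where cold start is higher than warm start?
v3.1

v3.0: cold start ≈ 7 vs warm start ≈ 9 (not yet); v3.1: cold start ≈ 9 vs warm start ≈ 8 (first crossover).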